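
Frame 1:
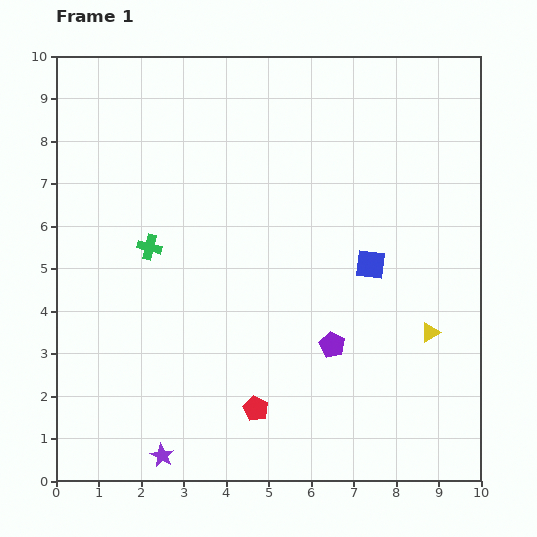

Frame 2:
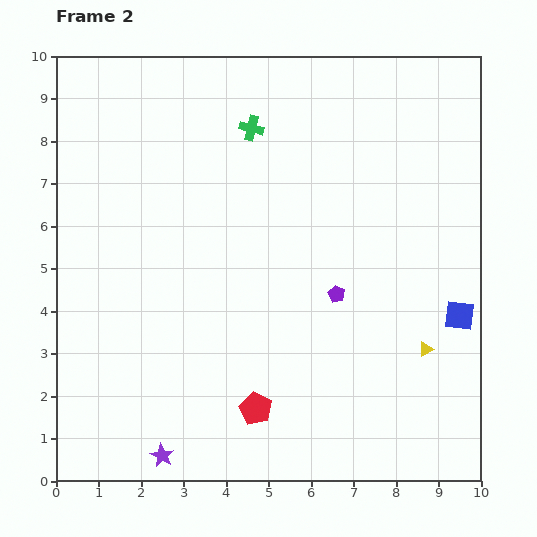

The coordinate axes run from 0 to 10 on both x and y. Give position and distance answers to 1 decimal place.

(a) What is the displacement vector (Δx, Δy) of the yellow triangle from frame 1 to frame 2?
(-0.1, -0.4)

The yellow triangle was at (8.8, 3.5) in frame 1 and (8.7, 3.1) in frame 2.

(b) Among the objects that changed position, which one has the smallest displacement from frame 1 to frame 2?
the yellow triangle

(moved 0.4)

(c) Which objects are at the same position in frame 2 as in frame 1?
the purple star, the red pentagon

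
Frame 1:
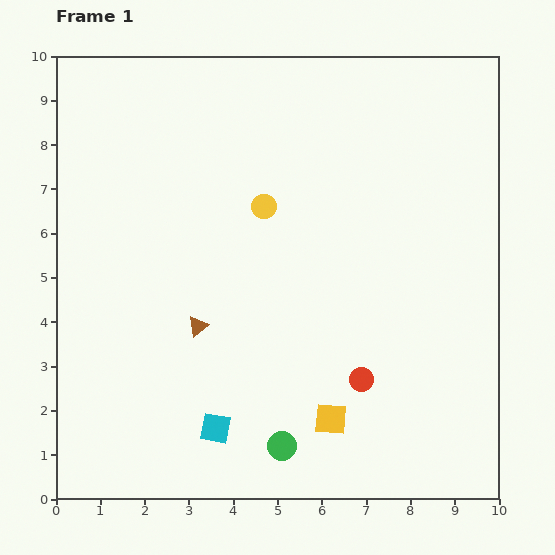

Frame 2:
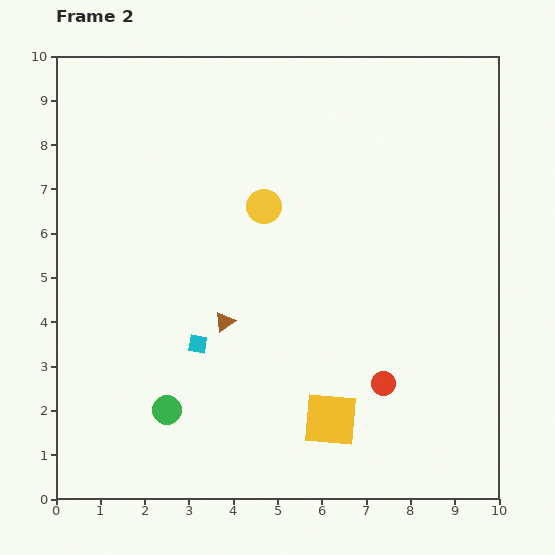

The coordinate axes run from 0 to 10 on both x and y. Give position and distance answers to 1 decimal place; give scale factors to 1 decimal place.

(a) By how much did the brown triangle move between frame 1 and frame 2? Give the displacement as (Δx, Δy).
(0.6, 0.1)

The brown triangle was at (3.2, 3.9) in frame 1 and (3.8, 4.0) in frame 2.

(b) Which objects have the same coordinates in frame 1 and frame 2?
the yellow square, the yellow circle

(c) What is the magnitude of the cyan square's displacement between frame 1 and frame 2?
1.9

The cyan square moved from (3.6, 1.6) to (3.2, 3.5), a distance of √(0.4² + 1.9²) ≈ 1.9.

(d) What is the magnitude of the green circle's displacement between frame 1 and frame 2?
2.7

The green circle moved from (5.1, 1.2) to (2.5, 2.0), a distance of √(2.6² + 0.8²) ≈ 2.7.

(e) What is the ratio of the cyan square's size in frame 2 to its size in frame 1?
0.6×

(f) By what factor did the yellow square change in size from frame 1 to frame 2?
1.7×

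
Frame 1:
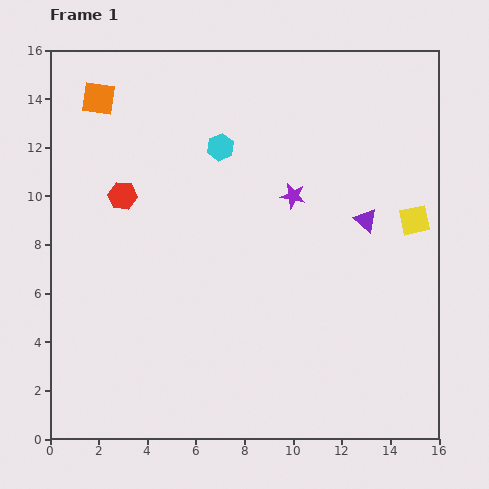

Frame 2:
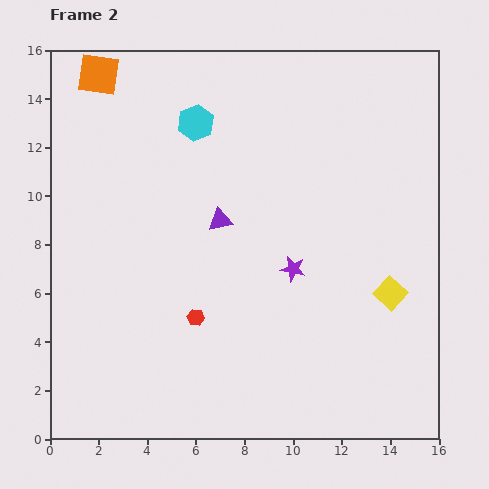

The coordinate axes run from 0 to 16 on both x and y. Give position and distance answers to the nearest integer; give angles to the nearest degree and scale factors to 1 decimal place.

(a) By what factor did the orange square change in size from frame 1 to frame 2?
1.3×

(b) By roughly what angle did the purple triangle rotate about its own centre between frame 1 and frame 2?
51° counter-clockwise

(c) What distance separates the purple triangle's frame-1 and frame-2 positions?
6

The purple triangle moved from (13, 9) to (7, 9), a distance of √(6² + 0²) ≈ 6.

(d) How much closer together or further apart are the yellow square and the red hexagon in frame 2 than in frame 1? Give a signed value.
-4

Distance in frame 1: 12. Distance in frame 2: 8.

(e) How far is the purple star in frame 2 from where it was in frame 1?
3

The purple star moved from (10, 10) to (10, 7), a distance of √(0² + 3²) ≈ 3.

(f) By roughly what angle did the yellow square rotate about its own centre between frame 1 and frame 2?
35° counter-clockwise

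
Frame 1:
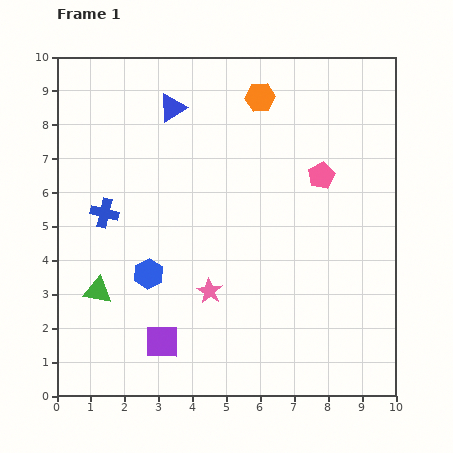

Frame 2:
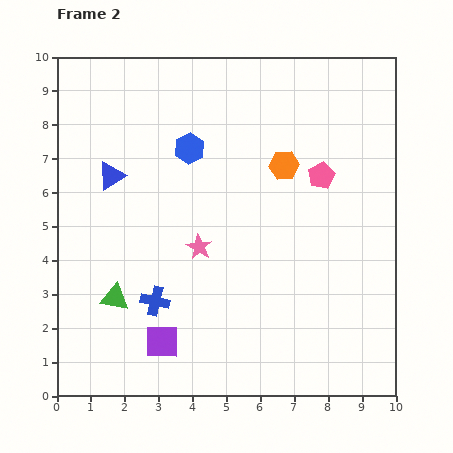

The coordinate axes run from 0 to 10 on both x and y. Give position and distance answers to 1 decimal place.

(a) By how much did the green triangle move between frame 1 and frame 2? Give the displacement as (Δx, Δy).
(0.5, -0.2)

The green triangle was at (1.2, 3.1) in frame 1 and (1.7, 2.9) in frame 2.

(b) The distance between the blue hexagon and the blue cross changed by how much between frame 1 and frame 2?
+2.4

Distance in frame 1: 2.2. Distance in frame 2: 4.6.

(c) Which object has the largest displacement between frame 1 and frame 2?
the blue hexagon

(moved 3.9; next 3.0)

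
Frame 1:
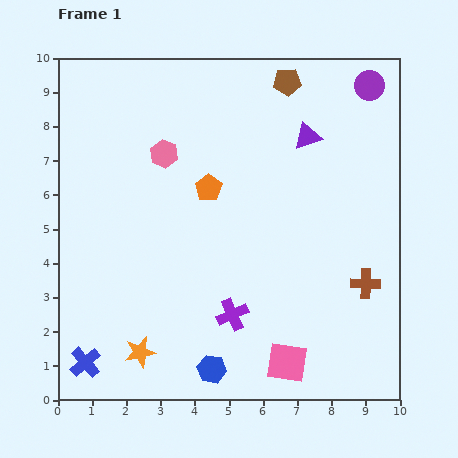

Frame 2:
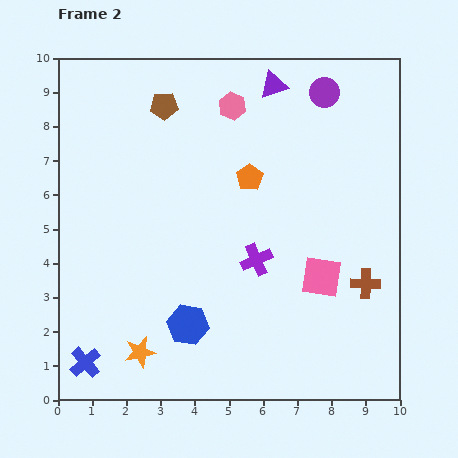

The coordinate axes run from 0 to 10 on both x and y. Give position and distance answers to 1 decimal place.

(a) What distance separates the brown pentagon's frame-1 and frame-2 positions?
3.7

The brown pentagon moved from (6.7, 9.3) to (3.1, 8.6), a distance of √(3.6² + 0.7²) ≈ 3.7.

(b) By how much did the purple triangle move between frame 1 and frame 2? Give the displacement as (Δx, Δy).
(-1.0, 1.5)

The purple triangle was at (7.3, 7.7) in frame 1 and (6.3, 9.2) in frame 2.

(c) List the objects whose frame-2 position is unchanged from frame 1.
the brown cross, the orange star, the blue cross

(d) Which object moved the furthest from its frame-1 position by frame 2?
the brown pentagon

(moved 3.7; next 2.7)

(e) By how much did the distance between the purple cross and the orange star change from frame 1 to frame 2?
+1.4

Distance in frame 1: 2.9. Distance in frame 2: 4.3.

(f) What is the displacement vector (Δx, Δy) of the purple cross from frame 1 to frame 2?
(0.7, 1.6)

The purple cross was at (5.1, 2.5) in frame 1 and (5.8, 4.1) in frame 2.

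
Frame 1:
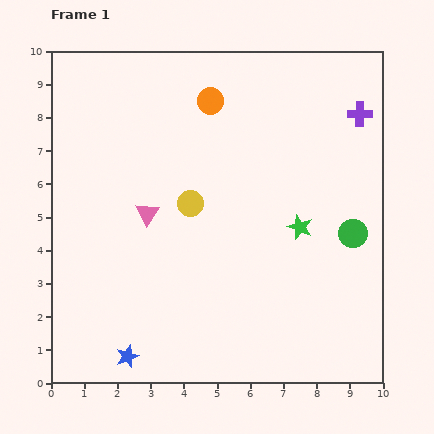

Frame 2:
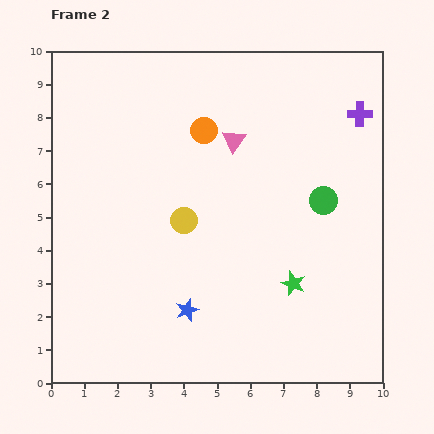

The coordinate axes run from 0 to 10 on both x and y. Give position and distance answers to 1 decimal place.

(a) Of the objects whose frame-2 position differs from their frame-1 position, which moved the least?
the yellow circle

(moved 0.5)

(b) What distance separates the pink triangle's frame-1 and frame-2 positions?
3.4

The pink triangle moved from (2.9, 5.1) to (5.5, 7.3), a distance of √(2.6² + 2.2²) ≈ 3.4.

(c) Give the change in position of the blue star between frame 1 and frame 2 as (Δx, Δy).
(1.8, 1.4)

The blue star was at (2.3, 0.8) in frame 1 and (4.1, 2.2) in frame 2.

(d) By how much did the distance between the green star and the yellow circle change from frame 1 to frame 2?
+0.4

Distance in frame 1: 3.4. Distance in frame 2: 3.8.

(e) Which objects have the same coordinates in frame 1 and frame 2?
the purple cross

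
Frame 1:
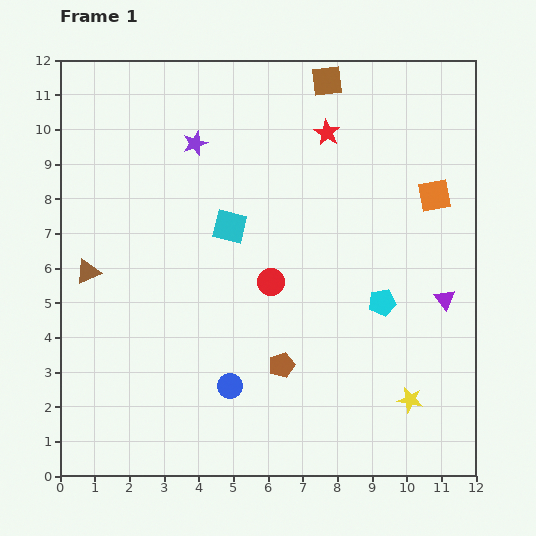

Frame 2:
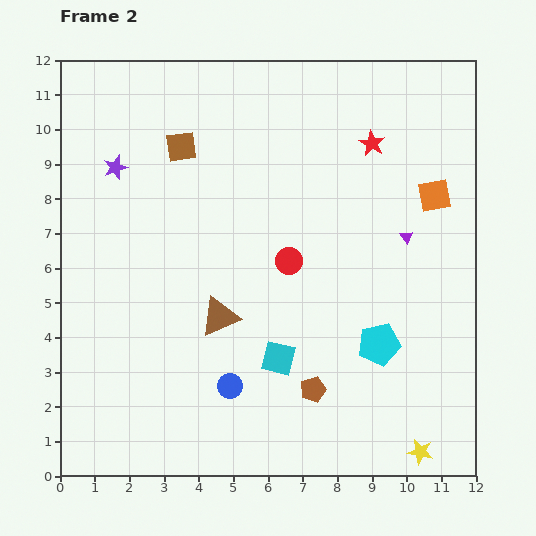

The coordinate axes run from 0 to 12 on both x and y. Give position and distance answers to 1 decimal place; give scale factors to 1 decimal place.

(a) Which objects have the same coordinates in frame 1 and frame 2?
the blue circle, the orange square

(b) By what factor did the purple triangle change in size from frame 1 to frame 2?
0.6×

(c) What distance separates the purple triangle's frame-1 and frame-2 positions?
2.1

The purple triangle moved from (11.1, 5.1) to (10.0, 6.9), a distance of √(1.1² + 1.8²) ≈ 2.1.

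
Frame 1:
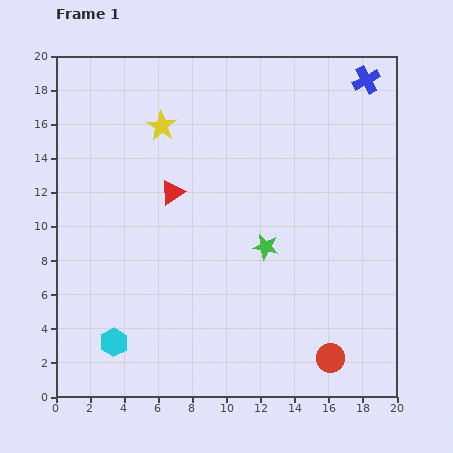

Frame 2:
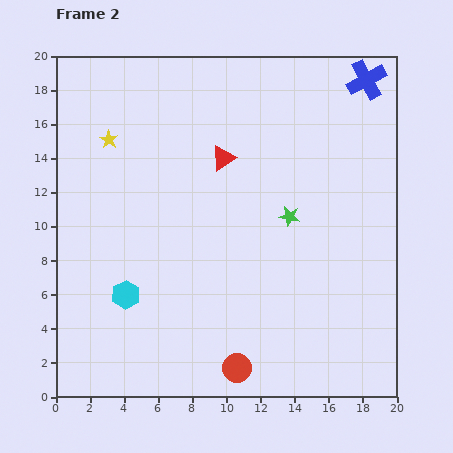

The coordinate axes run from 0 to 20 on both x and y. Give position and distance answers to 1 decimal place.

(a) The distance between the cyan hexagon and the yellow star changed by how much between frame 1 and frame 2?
-3.8

Distance in frame 1: 13.0. Distance in frame 2: 9.2.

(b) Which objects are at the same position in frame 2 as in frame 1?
the blue cross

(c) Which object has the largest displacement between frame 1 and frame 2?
the red circle

(moved 5.5; next 3.6)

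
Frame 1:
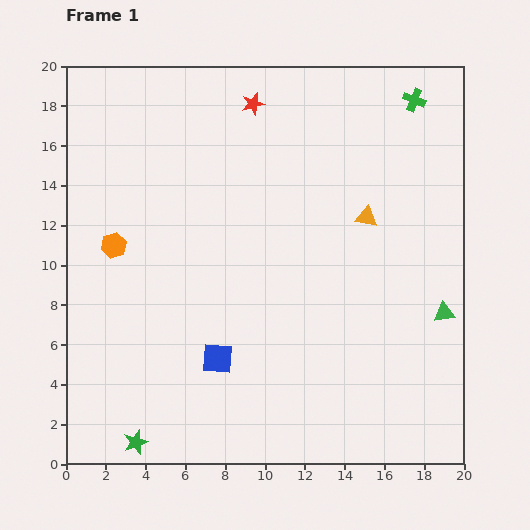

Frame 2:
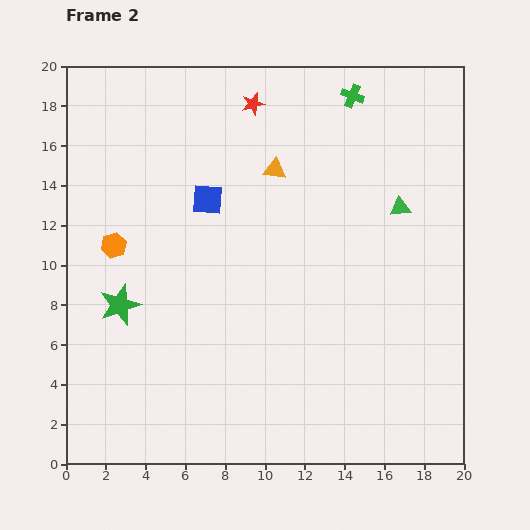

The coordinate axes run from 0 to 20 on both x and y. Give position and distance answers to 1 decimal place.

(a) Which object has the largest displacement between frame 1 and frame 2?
the blue square

(moved 8.0; next 6.9)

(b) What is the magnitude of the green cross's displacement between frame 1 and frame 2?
3.1

The green cross moved from (17.5, 18.3) to (14.4, 18.5), a distance of √(3.1² + 0.2²) ≈ 3.1.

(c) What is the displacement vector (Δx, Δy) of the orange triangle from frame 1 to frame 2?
(-4.6, 2.4)

The orange triangle was at (15.1, 12.4) in frame 1 and (10.5, 14.8) in frame 2.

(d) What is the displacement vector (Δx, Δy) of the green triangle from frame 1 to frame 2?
(-2.2, 5.3)

The green triangle was at (19.0, 7.6) in frame 1 and (16.8, 12.9) in frame 2.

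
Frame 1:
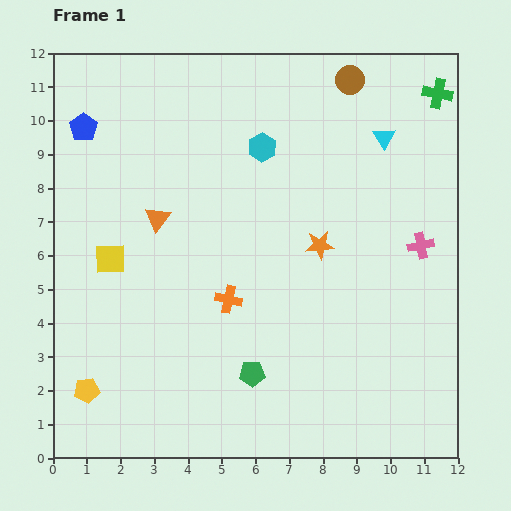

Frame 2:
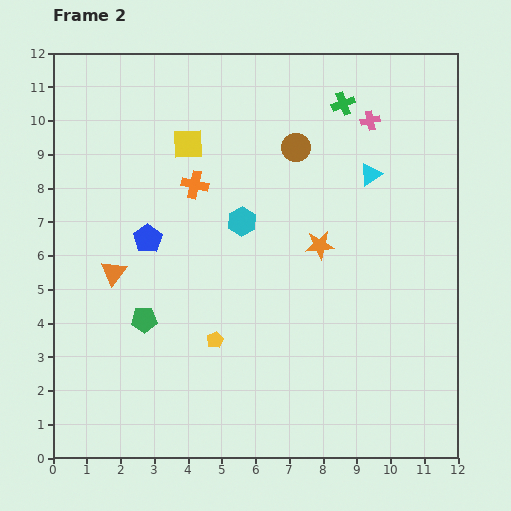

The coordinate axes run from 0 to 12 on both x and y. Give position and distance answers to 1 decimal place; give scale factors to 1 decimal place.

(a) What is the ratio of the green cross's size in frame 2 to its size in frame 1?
0.8×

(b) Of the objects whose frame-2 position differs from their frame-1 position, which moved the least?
the cyan triangle

(moved 1.2)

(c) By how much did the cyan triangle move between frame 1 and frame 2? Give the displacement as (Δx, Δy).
(-0.4, -1.1)

The cyan triangle was at (9.8, 9.5) in frame 1 and (9.4, 8.4) in frame 2.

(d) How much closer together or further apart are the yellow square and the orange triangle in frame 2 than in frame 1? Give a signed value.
+2.6

Distance in frame 1: 1.8. Distance in frame 2: 4.4.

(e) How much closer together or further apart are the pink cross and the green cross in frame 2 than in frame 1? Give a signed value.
-3.6

Distance in frame 1: 4.5. Distance in frame 2: 0.9.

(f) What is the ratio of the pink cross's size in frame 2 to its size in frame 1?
0.7×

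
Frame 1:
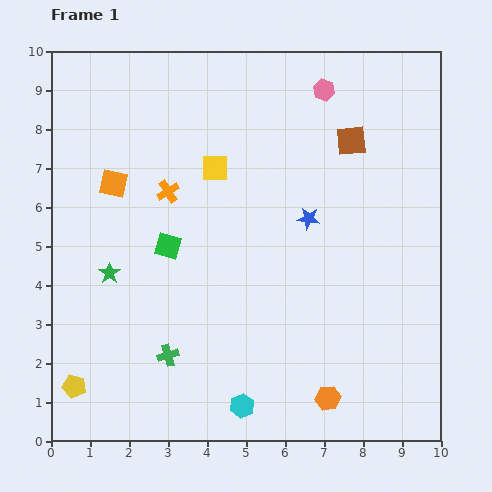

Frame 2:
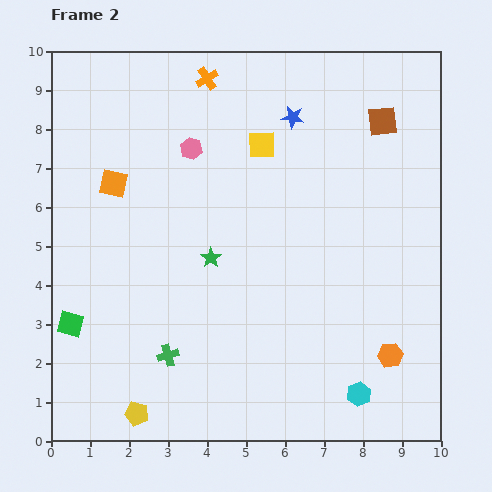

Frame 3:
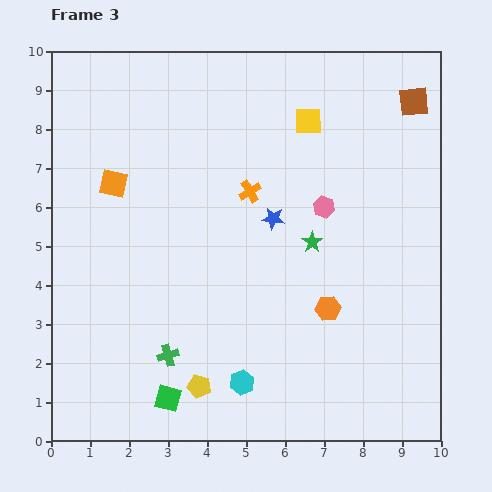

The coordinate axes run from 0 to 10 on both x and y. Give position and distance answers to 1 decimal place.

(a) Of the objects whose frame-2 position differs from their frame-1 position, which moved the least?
the brown square

(moved 0.9)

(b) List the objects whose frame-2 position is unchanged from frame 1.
the orange square, the green cross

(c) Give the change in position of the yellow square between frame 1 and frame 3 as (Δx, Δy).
(2.4, 1.2)

The yellow square was at (4.2, 7.0) in frame 1 and (6.6, 8.2) in frame 3.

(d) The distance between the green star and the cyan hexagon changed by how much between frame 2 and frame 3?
-1.2

Distance in frame 2: 5.2. Distance in frame 3: 4.0.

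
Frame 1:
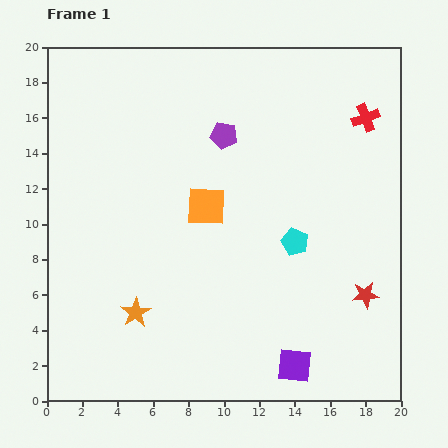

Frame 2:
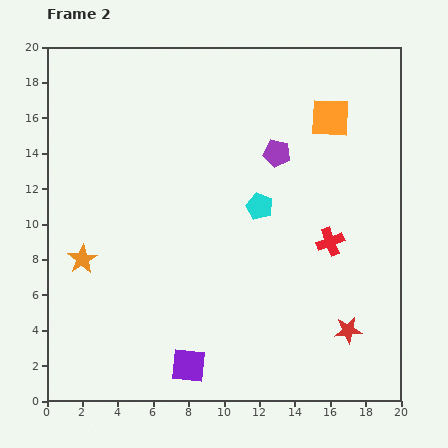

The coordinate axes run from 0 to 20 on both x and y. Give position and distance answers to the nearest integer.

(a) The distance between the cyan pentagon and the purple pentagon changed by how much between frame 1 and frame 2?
-4

Distance in frame 1: 7. Distance in frame 2: 3.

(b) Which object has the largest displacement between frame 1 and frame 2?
the orange square

(moved 9; next 7)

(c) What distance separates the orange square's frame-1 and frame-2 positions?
9

The orange square moved from (9, 11) to (16, 16), a distance of √(7² + 5²) ≈ 9.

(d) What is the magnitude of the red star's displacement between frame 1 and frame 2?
2

The red star moved from (18, 6) to (17, 4), a distance of √(1² + 2²) ≈ 2.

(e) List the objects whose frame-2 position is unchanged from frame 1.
none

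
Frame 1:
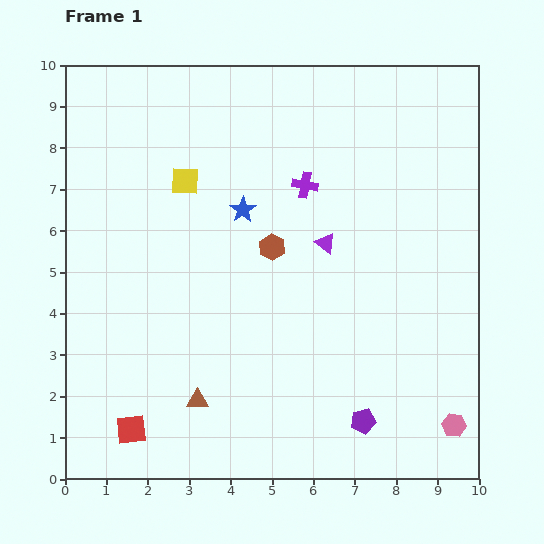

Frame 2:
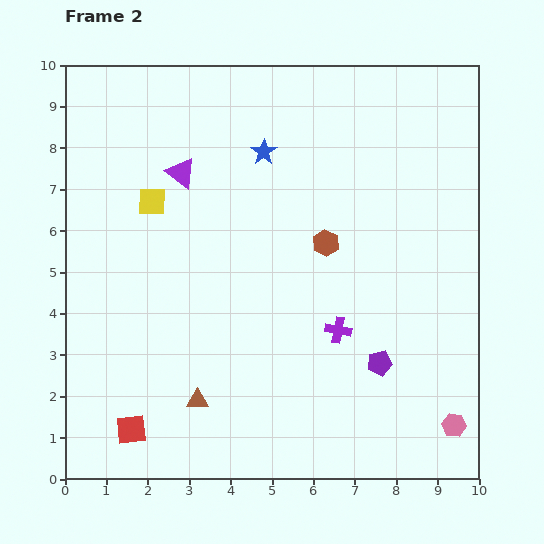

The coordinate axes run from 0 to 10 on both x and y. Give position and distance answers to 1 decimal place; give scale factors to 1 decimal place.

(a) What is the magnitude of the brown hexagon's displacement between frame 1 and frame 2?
1.3

The brown hexagon moved from (5.0, 5.6) to (6.3, 5.7), a distance of √(1.3² + 0.1²) ≈ 1.3.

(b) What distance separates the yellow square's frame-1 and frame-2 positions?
0.9

The yellow square moved from (2.9, 7.2) to (2.1, 6.7), a distance of √(0.8² + 0.5²) ≈ 0.9.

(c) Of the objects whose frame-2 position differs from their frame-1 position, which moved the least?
the yellow square

(moved 0.9)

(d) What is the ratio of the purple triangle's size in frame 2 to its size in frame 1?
1.5×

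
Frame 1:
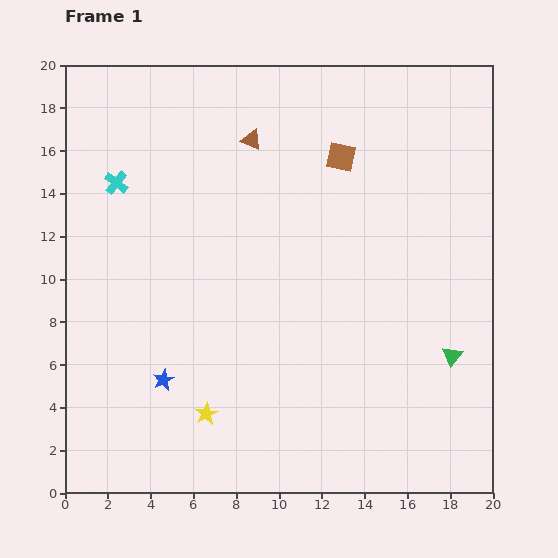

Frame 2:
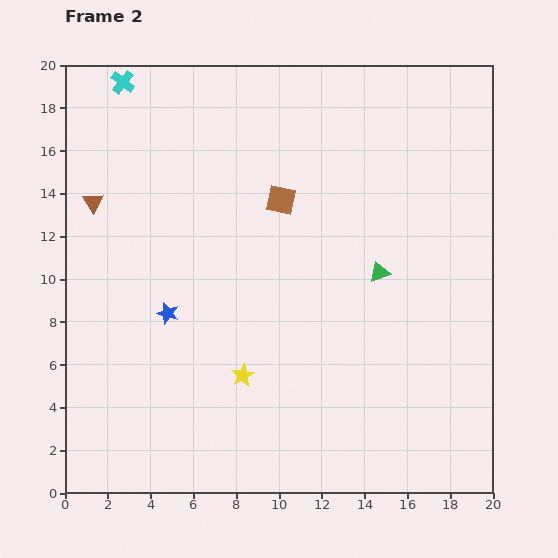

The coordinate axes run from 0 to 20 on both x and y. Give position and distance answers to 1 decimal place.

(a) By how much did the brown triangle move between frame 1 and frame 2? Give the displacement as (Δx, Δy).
(-7.4, -2.9)

The brown triangle was at (8.7, 16.5) in frame 1 and (1.3, 13.6) in frame 2.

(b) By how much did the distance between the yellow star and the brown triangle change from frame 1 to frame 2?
-2.3

Distance in frame 1: 13.0. Distance in frame 2: 10.7.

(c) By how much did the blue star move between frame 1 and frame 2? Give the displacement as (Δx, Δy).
(0.2, 3.1)

The blue star was at (4.6, 5.3) in frame 1 and (4.8, 8.4) in frame 2.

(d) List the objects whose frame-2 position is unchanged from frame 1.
none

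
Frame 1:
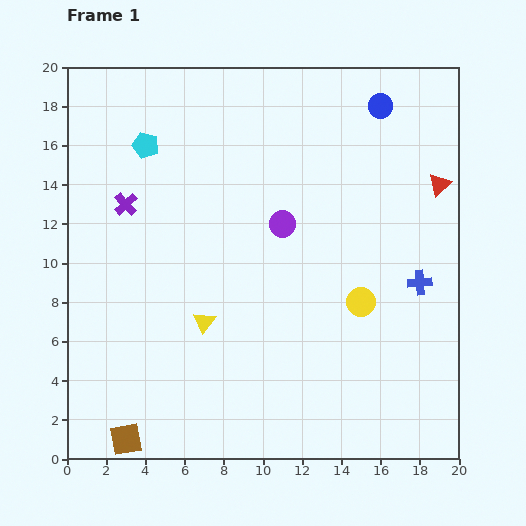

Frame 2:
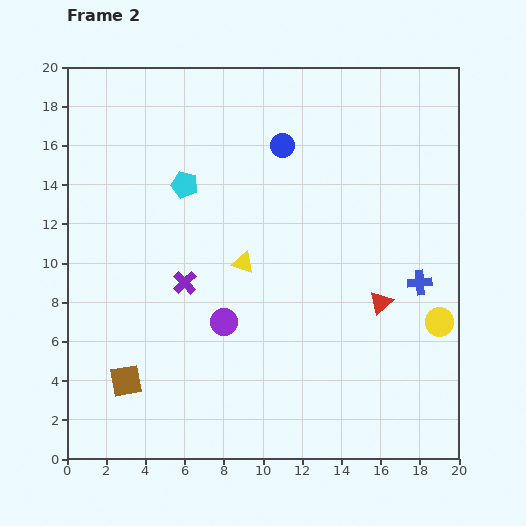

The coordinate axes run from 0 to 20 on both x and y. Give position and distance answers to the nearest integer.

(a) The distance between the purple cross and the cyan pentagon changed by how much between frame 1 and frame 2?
+2

Distance in frame 1: 3. Distance in frame 2: 5.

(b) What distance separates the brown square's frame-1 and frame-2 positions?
3

The brown square moved from (3, 1) to (3, 4), a distance of √(0² + 3²) ≈ 3.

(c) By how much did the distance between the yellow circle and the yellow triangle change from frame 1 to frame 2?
+2

Distance in frame 1: 8. Distance in frame 2: 10.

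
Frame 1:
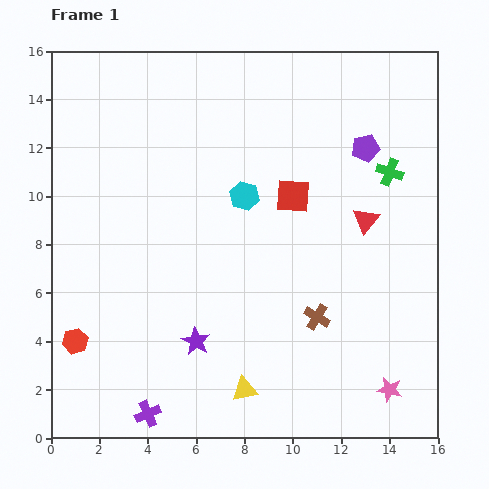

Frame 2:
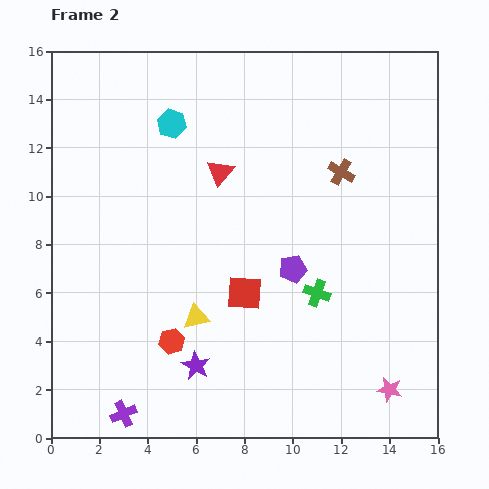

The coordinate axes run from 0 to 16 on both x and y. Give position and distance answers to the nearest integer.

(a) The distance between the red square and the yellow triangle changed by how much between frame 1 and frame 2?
-6

Distance in frame 1: 8. Distance in frame 2: 2.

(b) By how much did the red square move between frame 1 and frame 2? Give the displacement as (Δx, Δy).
(-2, -4)

The red square was at (10, 10) in frame 1 and (8, 6) in frame 2.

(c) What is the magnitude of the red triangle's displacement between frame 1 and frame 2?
6

The red triangle moved from (13, 9) to (7, 11), a distance of √(6² + 2²) ≈ 6.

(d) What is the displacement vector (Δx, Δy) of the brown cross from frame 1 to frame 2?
(1, 6)

The brown cross was at (11, 5) in frame 1 and (12, 11) in frame 2.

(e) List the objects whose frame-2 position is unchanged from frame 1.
the pink star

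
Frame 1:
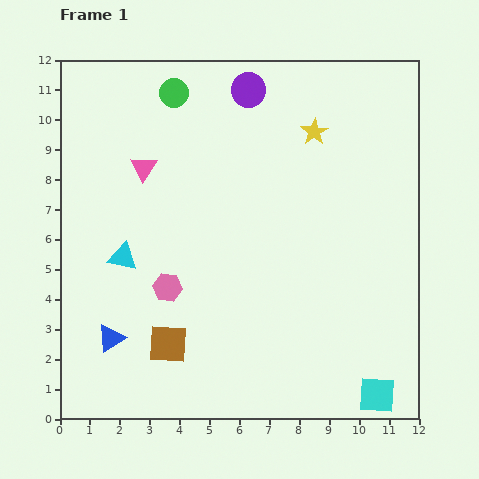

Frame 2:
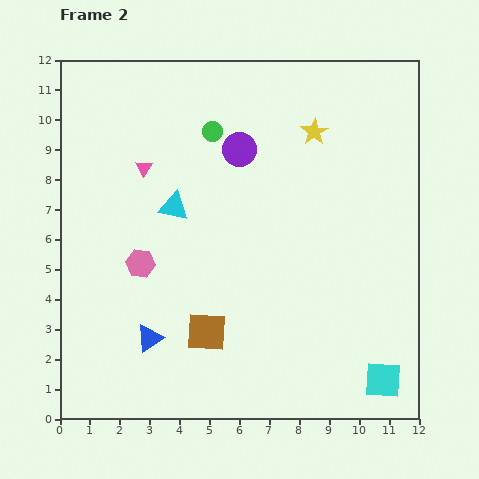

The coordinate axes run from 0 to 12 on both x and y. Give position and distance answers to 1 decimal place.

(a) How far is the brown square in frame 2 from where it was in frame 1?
1.4

The brown square moved from (3.6, 2.5) to (4.9, 2.9), a distance of √(1.3² + 0.4²) ≈ 1.4.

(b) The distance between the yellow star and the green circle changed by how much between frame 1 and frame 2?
-1.5

Distance in frame 1: 4.9. Distance in frame 2: 3.4.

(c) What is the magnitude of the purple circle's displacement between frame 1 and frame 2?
2.0

The purple circle moved from (6.3, 11.0) to (6.0, 9.0), a distance of √(0.3² + 2.0²) ≈ 2.0.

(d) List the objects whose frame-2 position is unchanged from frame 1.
the pink triangle, the yellow star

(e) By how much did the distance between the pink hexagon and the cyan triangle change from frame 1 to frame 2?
+0.4

Distance in frame 1: 1.8. Distance in frame 2: 2.2.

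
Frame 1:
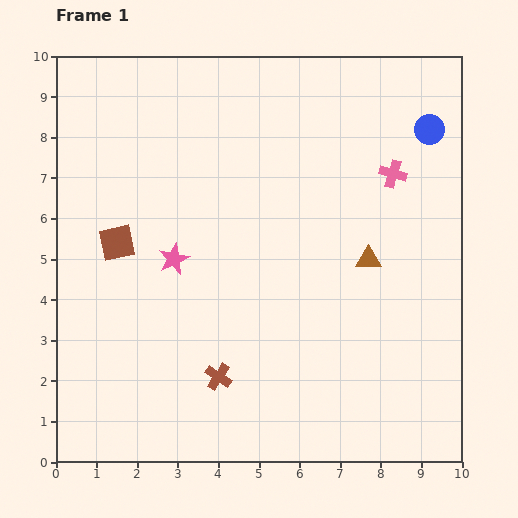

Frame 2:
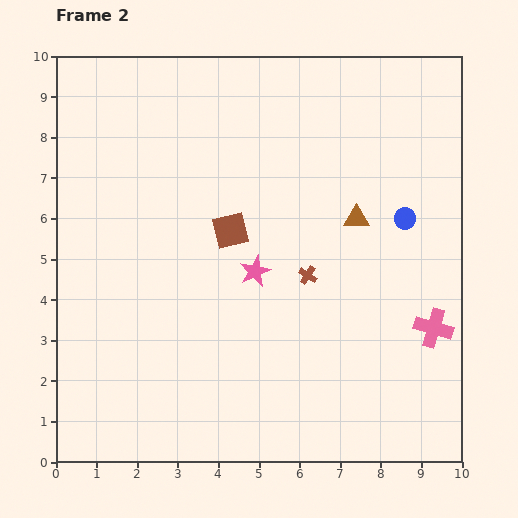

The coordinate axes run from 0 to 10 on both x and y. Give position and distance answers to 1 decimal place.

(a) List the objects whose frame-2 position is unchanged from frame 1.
none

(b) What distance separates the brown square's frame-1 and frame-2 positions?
2.8

The brown square moved from (1.5, 5.4) to (4.3, 5.7), a distance of √(2.8² + 0.3²) ≈ 2.8.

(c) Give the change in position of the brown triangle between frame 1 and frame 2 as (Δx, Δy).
(-0.3, 1.0)

The brown triangle was at (7.7, 5.0) in frame 1 and (7.4, 6.0) in frame 2.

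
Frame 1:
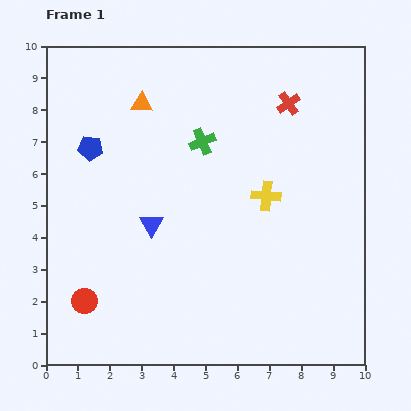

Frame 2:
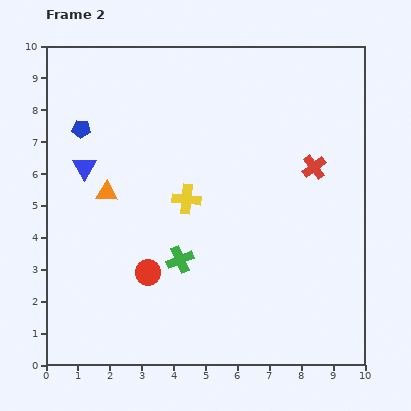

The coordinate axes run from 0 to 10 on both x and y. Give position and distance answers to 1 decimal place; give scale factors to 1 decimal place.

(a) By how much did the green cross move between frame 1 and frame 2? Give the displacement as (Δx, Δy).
(-0.7, -3.7)

The green cross was at (4.9, 7.0) in frame 1 and (4.2, 3.3) in frame 2.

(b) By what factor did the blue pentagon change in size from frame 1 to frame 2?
0.7×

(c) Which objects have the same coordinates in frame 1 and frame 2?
none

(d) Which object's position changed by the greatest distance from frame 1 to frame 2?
the green cross

(moved 3.8; next 3.0)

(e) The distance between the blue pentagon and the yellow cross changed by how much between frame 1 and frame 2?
-1.7

Distance in frame 1: 5.7. Distance in frame 2: 4.0.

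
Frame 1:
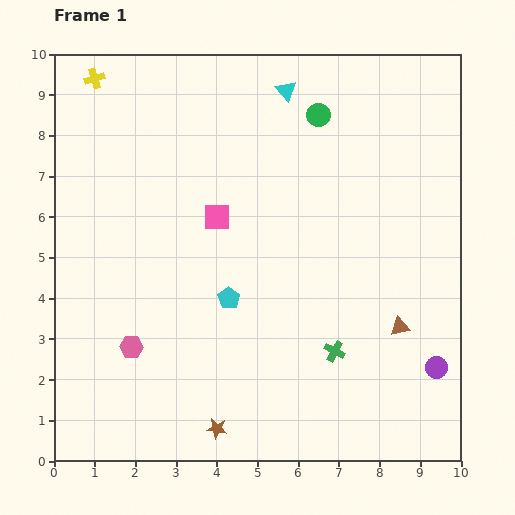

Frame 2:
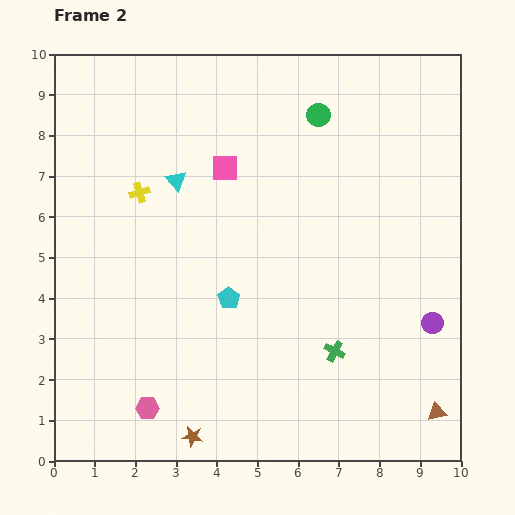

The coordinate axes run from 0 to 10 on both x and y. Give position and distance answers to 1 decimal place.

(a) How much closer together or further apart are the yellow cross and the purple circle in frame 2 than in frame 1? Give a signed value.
-3.1

Distance in frame 1: 11.0. Distance in frame 2: 7.9.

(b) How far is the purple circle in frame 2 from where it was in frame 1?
1.1

The purple circle moved from (9.4, 2.3) to (9.3, 3.4), a distance of √(0.1² + 1.1²) ≈ 1.1.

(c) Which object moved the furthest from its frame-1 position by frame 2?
the cyan triangle

(moved 3.5; next 3.0)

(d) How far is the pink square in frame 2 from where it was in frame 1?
1.2

The pink square moved from (4.0, 6.0) to (4.2, 7.2), a distance of √(0.2² + 1.2²) ≈ 1.2.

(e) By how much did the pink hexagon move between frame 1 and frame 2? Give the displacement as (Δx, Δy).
(0.4, -1.5)

The pink hexagon was at (1.9, 2.8) in frame 1 and (2.3, 1.3) in frame 2.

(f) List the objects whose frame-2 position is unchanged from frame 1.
the cyan pentagon, the green circle, the green cross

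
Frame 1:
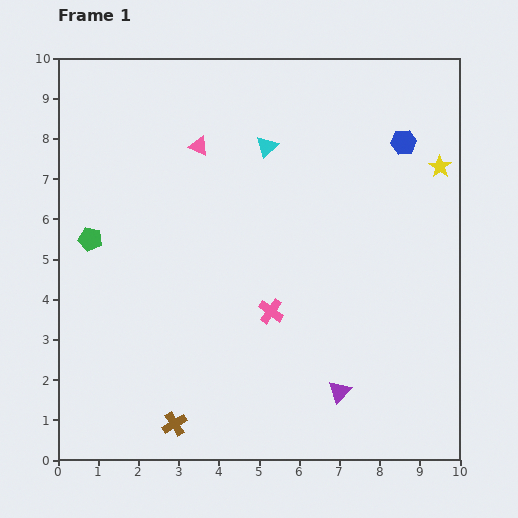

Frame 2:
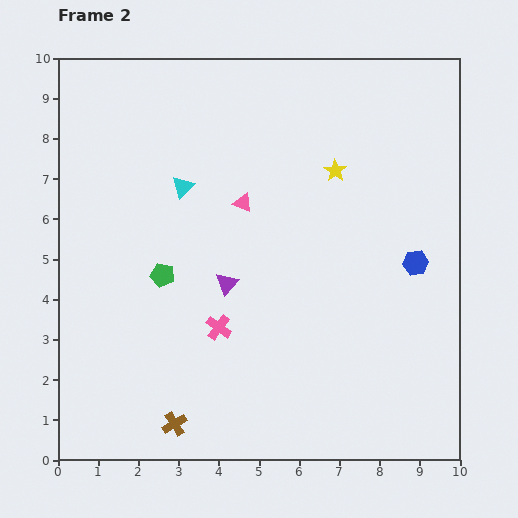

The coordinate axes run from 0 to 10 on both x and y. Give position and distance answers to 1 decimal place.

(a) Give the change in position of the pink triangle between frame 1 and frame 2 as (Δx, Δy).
(1.1, -1.4)

The pink triangle was at (3.5, 7.8) in frame 1 and (4.6, 6.4) in frame 2.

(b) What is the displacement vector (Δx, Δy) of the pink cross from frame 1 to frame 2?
(-1.3, -0.4)

The pink cross was at (5.3, 3.7) in frame 1 and (4.0, 3.3) in frame 2.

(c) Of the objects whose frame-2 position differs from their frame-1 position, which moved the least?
the pink cross

(moved 1.4)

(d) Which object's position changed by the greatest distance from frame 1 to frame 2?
the purple triangle

(moved 3.9; next 3.0)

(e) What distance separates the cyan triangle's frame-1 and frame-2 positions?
2.3

The cyan triangle moved from (5.2, 7.8) to (3.1, 6.8), a distance of √(2.1² + 1.0²) ≈ 2.3.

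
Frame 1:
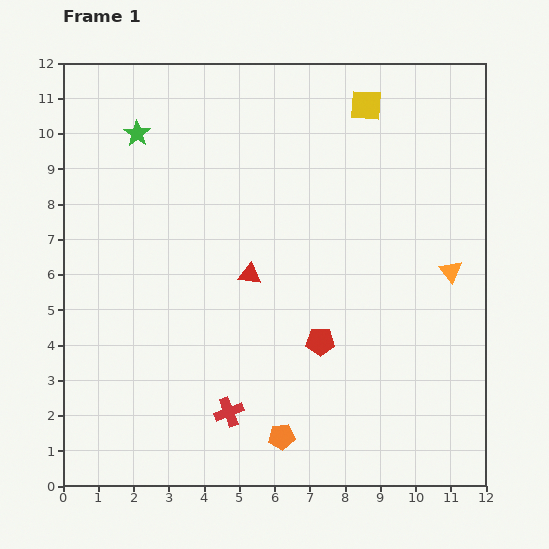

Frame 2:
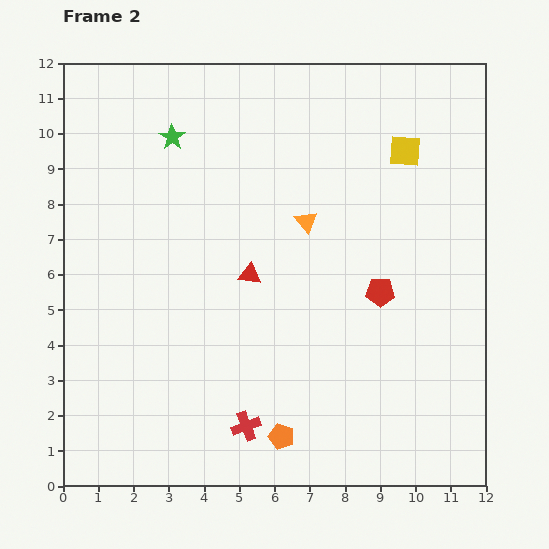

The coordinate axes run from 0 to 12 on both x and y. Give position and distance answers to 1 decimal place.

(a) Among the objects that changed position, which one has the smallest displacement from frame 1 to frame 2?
the red cross

(moved 0.6)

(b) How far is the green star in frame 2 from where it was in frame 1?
1.0

The green star moved from (2.1, 10.0) to (3.1, 9.9), a distance of √(1.0² + 0.1²) ≈ 1.0.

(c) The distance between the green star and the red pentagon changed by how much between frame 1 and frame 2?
-0.5

Distance in frame 1: 7.9. Distance in frame 2: 7.4.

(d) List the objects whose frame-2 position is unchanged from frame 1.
the orange pentagon, the red triangle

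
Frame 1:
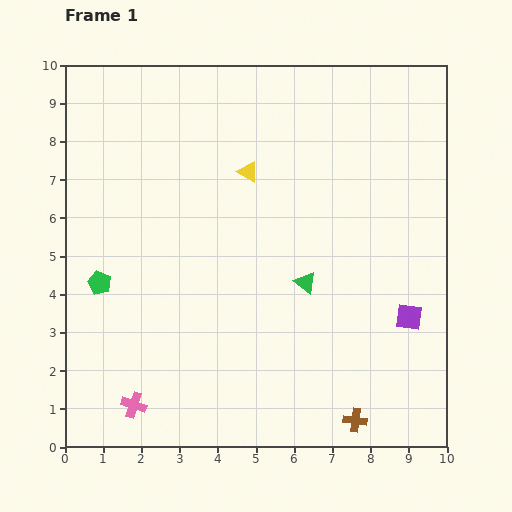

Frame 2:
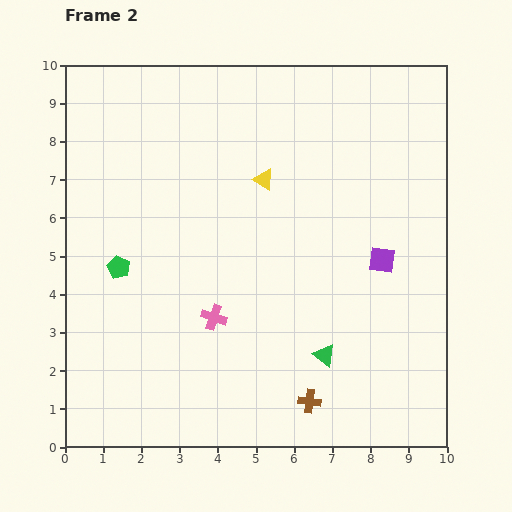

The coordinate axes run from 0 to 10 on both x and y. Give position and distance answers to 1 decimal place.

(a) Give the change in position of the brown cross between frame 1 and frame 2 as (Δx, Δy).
(-1.2, 0.5)

The brown cross was at (7.6, 0.7) in frame 1 and (6.4, 1.2) in frame 2.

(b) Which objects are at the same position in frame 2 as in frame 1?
none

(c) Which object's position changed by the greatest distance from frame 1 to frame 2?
the pink cross

(moved 3.1; next 2.0)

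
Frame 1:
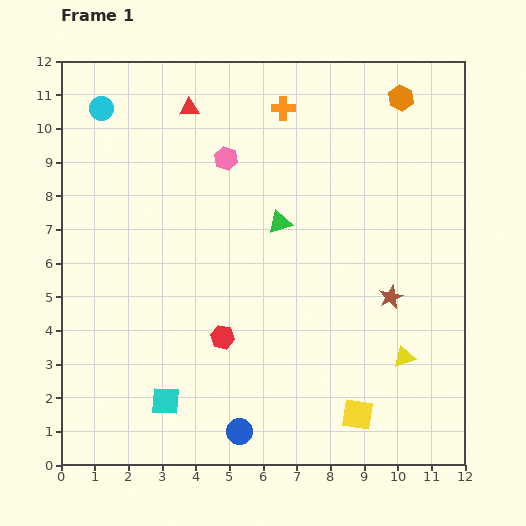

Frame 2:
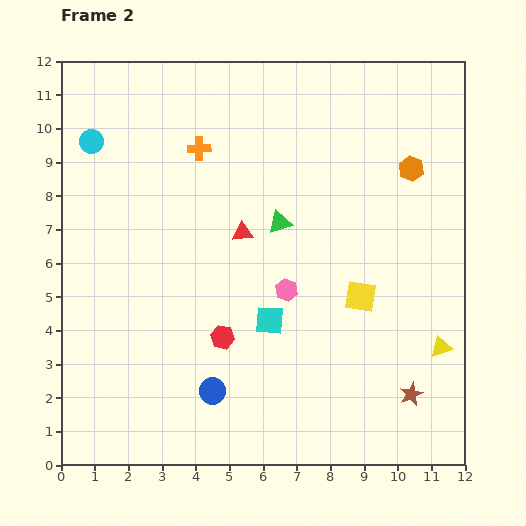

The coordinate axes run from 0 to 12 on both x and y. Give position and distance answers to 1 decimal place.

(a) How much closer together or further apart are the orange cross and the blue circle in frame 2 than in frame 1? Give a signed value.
-2.5

Distance in frame 1: 9.7. Distance in frame 2: 7.2.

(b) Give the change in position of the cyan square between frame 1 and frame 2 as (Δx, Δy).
(3.1, 2.4)

The cyan square was at (3.1, 1.9) in frame 1 and (6.2, 4.3) in frame 2.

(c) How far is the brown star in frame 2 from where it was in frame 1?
3.0

The brown star moved from (9.8, 5.0) to (10.4, 2.1), a distance of √(0.6² + 2.9²) ≈ 3.0.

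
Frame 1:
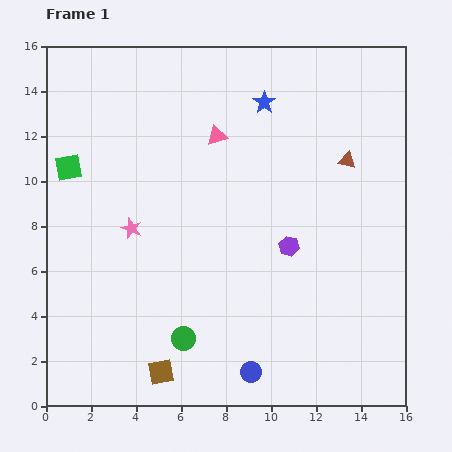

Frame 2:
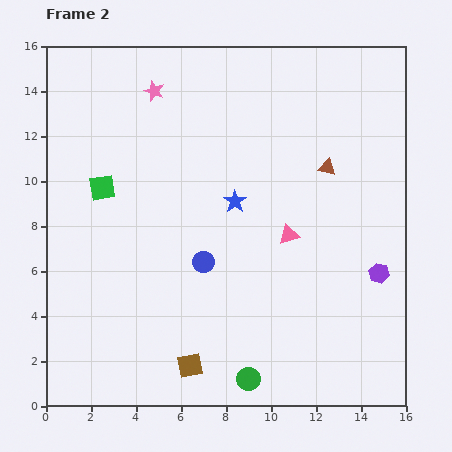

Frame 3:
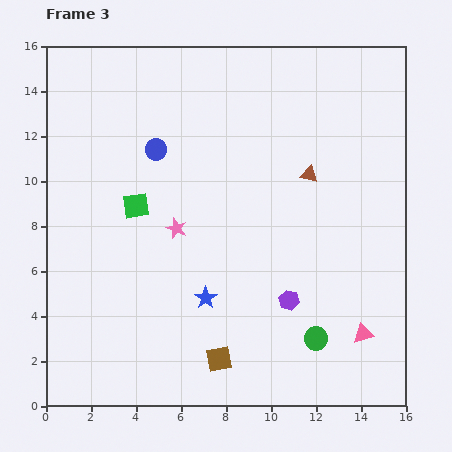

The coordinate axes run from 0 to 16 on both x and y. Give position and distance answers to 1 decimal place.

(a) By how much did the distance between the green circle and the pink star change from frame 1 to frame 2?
+8.1

Distance in frame 1: 5.4. Distance in frame 2: 13.5.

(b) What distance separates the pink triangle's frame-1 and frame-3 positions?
10.9

The pink triangle moved from (7.6, 12.0) to (14.1, 3.2), a distance of √(6.5² + 8.8²) ≈ 10.9.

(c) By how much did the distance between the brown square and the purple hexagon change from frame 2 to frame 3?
-5.3

Distance in frame 2: 9.3. Distance in frame 3: 4.0.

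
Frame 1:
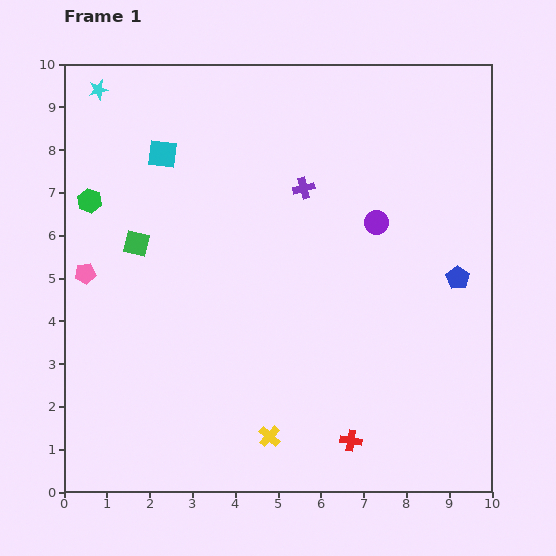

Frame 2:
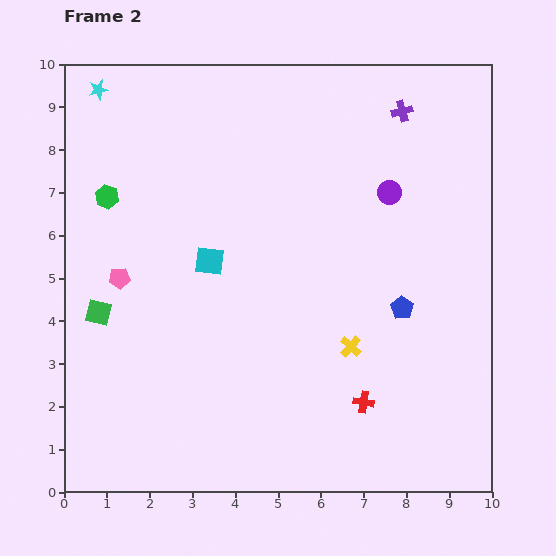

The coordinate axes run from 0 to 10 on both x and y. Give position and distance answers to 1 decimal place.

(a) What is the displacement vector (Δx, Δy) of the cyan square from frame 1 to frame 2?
(1.1, -2.5)

The cyan square was at (2.3, 7.9) in frame 1 and (3.4, 5.4) in frame 2.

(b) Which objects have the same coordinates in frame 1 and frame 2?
the cyan star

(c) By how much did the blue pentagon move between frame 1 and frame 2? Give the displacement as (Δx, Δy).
(-1.3, -0.7)

The blue pentagon was at (9.2, 5.0) in frame 1 and (7.9, 4.3) in frame 2.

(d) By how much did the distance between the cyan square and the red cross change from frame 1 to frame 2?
-3.1

Distance in frame 1: 8.0. Distance in frame 2: 4.9.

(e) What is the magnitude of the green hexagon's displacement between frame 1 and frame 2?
0.4

The green hexagon moved from (0.6, 6.8) to (1.0, 6.9), a distance of √(0.4² + 0.1²) ≈ 0.4.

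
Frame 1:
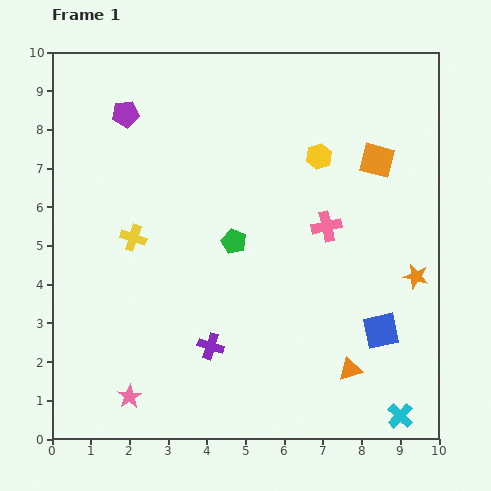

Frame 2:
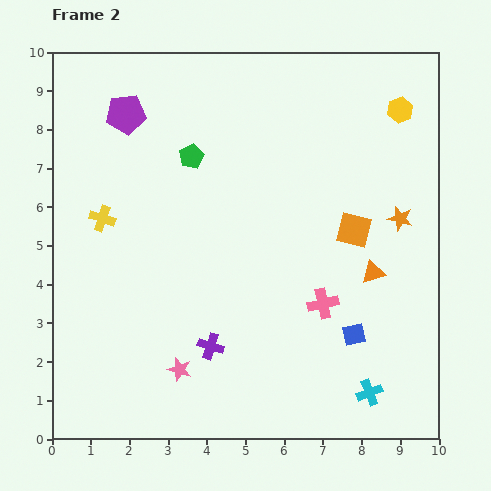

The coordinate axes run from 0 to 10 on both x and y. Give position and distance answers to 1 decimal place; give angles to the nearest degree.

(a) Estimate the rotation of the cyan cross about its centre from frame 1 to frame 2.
25° clockwise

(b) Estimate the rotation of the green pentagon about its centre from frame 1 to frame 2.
21° clockwise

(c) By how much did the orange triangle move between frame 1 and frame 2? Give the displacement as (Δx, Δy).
(0.6, 2.5)

The orange triangle was at (7.7, 1.8) in frame 1 and (8.3, 4.3) in frame 2.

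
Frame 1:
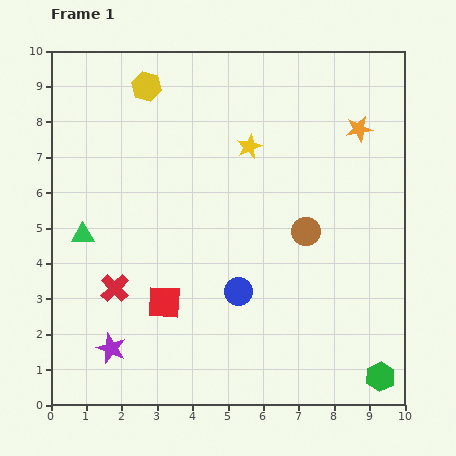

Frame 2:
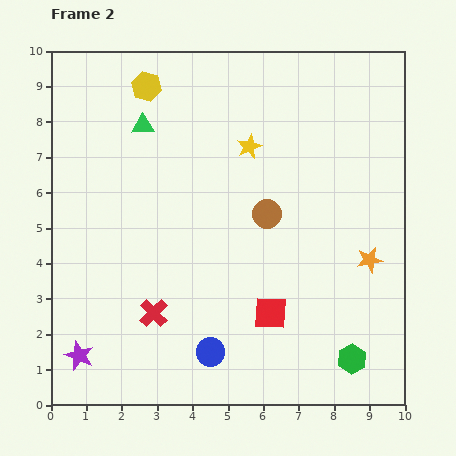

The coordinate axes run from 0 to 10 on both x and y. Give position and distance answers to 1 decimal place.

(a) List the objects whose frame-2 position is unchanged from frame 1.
the yellow hexagon, the yellow star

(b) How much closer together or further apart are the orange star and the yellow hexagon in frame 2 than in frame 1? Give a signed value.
+1.9

Distance in frame 1: 6.1. Distance in frame 2: 8.0.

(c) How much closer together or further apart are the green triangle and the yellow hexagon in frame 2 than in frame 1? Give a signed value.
-3.5

Distance in frame 1: 4.6. Distance in frame 2: 1.1.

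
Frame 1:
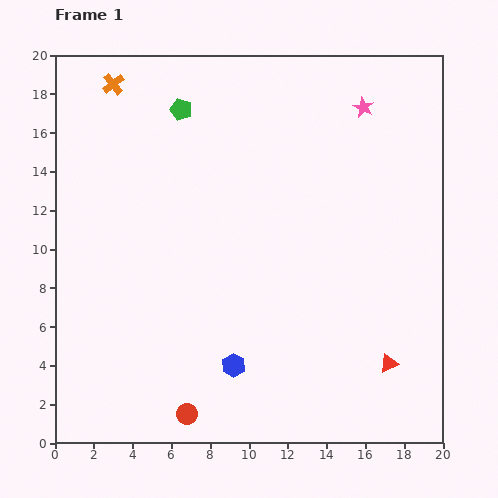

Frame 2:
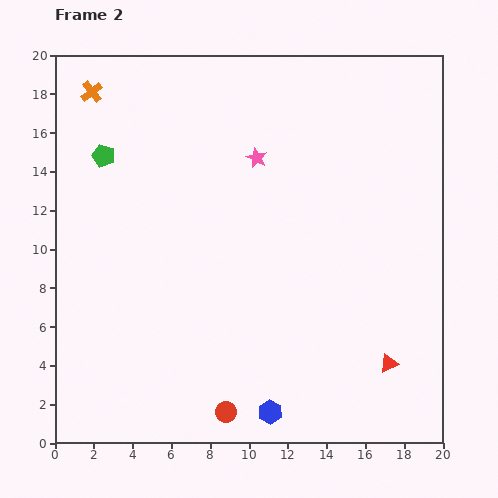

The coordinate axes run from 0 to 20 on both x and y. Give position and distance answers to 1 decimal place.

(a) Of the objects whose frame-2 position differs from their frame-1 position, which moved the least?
the orange cross

(moved 1.2)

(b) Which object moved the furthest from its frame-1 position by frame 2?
the pink star

(moved 6.1; next 4.7)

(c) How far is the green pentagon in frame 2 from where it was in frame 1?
4.7

The green pentagon moved from (6.5, 17.2) to (2.5, 14.8), a distance of √(4.0² + 2.4²) ≈ 4.7.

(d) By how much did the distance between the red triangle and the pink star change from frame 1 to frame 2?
-0.7

Distance in frame 1: 13.3. Distance in frame 2: 12.6.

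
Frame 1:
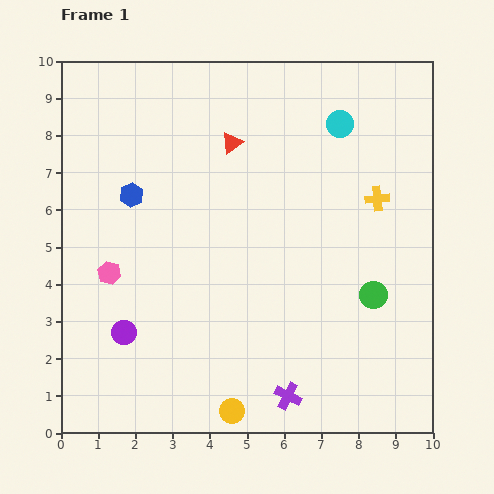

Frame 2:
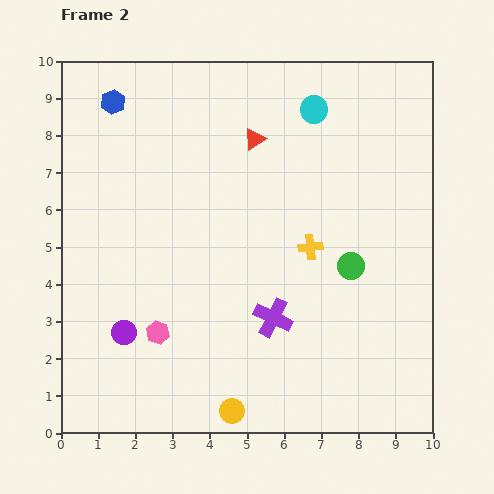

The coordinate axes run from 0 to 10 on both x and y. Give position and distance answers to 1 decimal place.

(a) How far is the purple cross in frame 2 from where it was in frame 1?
2.1

The purple cross moved from (6.1, 1.0) to (5.7, 3.1), a distance of √(0.4² + 2.1²) ≈ 2.1.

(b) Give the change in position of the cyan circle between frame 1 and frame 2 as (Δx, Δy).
(-0.7, 0.4)

The cyan circle was at (7.5, 8.3) in frame 1 and (6.8, 8.7) in frame 2.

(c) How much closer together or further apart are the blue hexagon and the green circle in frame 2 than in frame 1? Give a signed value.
+0.8

Distance in frame 1: 7.0. Distance in frame 2: 7.8.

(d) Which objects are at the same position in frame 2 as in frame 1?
the purple circle, the yellow circle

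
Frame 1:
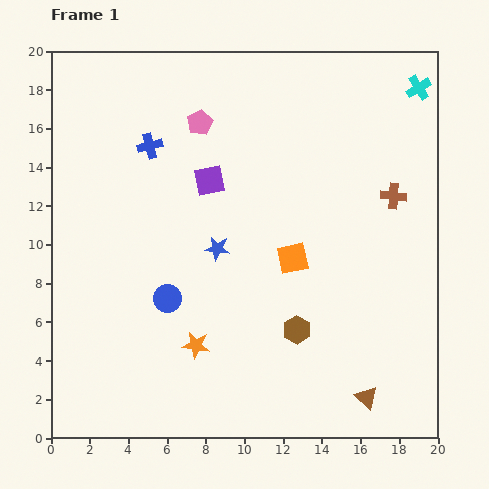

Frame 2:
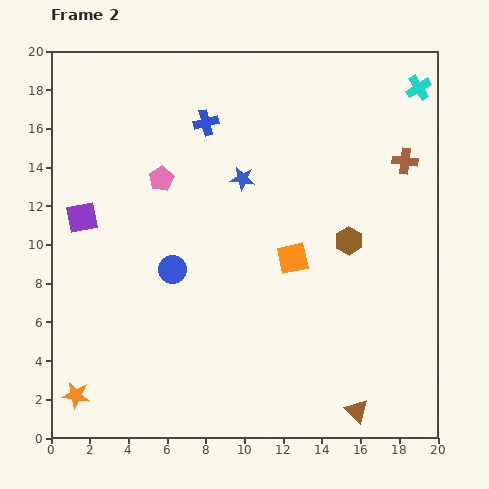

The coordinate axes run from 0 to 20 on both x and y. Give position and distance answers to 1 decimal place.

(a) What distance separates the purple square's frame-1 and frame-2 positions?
6.9

The purple square moved from (8.2, 13.3) to (1.6, 11.4), a distance of √(6.6² + 1.9²) ≈ 6.9.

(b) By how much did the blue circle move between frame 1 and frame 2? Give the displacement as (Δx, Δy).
(0.3, 1.5)

The blue circle was at (6.0, 7.2) in frame 1 and (6.3, 8.7) in frame 2.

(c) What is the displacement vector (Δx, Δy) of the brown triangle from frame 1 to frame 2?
(-0.5, -0.7)

The brown triangle was at (16.3, 2.1) in frame 1 and (15.8, 1.4) in frame 2.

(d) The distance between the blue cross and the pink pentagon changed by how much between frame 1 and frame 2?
+0.8

Distance in frame 1: 2.9. Distance in frame 2: 3.7.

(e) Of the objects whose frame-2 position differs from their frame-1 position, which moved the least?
the brown triangle

(moved 0.9)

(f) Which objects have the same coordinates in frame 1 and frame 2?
the cyan cross, the orange square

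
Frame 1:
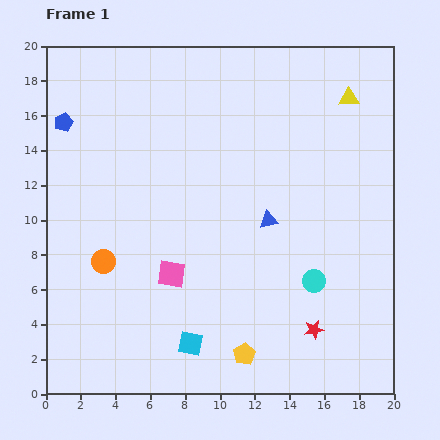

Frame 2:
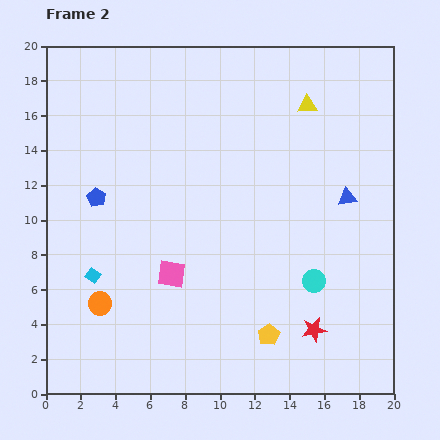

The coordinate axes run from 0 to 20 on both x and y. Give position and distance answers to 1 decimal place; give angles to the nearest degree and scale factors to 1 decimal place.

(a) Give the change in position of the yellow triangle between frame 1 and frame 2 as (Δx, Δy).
(-2.4, -0.4)

The yellow triangle was at (17.4, 17.0) in frame 1 and (15.0, 16.6) in frame 2.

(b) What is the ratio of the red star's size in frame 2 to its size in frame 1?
1.3×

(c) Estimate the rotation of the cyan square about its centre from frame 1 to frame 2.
27° clockwise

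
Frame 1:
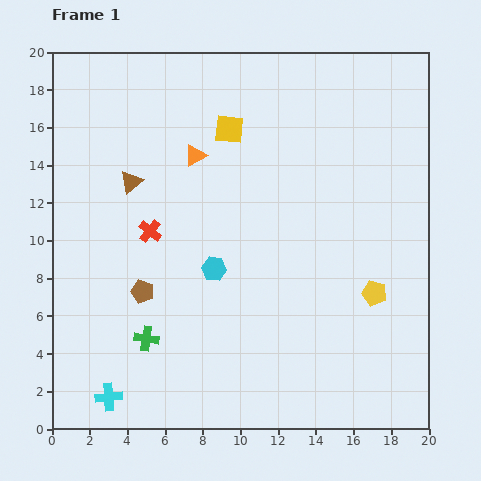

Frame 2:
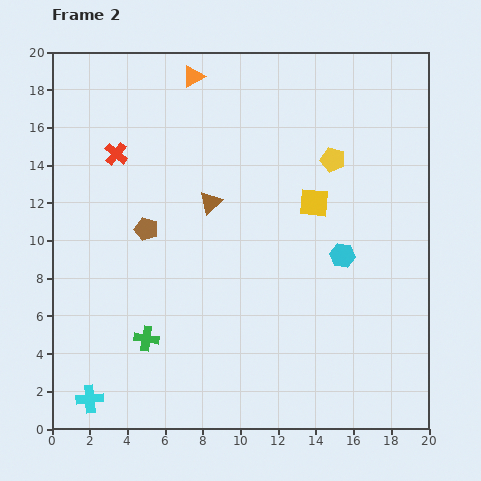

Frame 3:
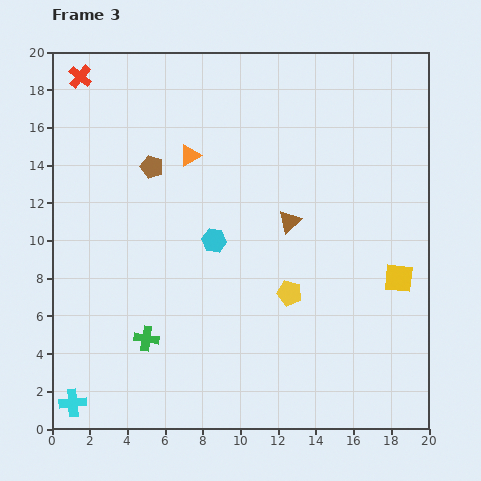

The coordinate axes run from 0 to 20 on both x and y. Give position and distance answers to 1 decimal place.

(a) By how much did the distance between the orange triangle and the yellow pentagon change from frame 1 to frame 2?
-3.4

Distance in frame 1: 12.0. Distance in frame 2: 8.6.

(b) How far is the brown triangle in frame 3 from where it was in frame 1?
8.7

The brown triangle moved from (4.2, 13.1) to (12.6, 11.0), a distance of √(8.4² + 2.1²) ≈ 8.7.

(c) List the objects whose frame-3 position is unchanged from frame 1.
the green cross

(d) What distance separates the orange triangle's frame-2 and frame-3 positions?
4.2

The orange triangle moved from (7.5, 18.7) to (7.3, 14.5), a distance of √(0.2² + 4.2²) ≈ 4.2.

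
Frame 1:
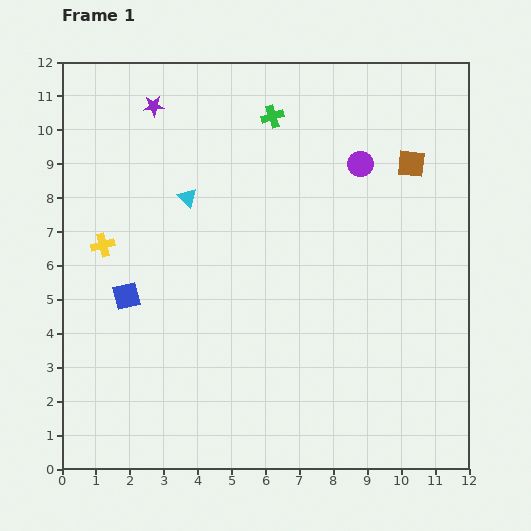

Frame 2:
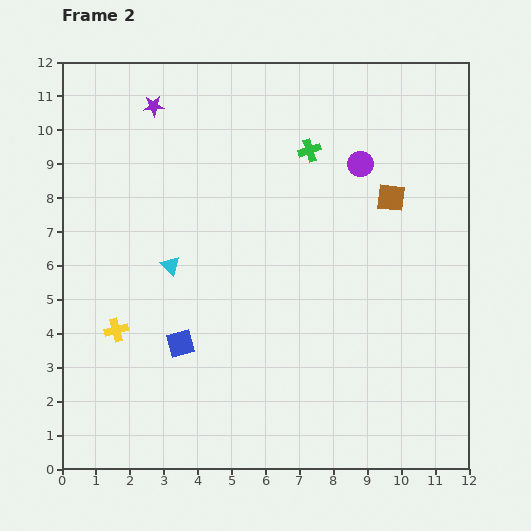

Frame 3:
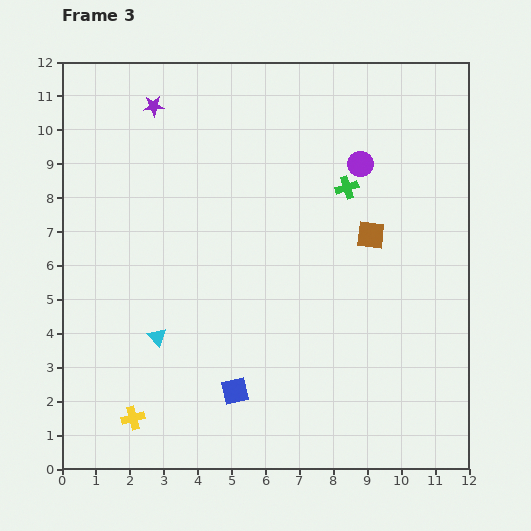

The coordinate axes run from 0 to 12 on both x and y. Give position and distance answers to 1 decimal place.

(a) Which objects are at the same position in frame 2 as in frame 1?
the purple circle, the purple star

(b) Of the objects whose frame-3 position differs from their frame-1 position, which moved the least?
the brown square

(moved 2.4)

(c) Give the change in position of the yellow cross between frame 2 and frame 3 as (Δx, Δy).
(0.5, -2.6)

The yellow cross was at (1.6, 4.1) in frame 2 and (2.1, 1.5) in frame 3.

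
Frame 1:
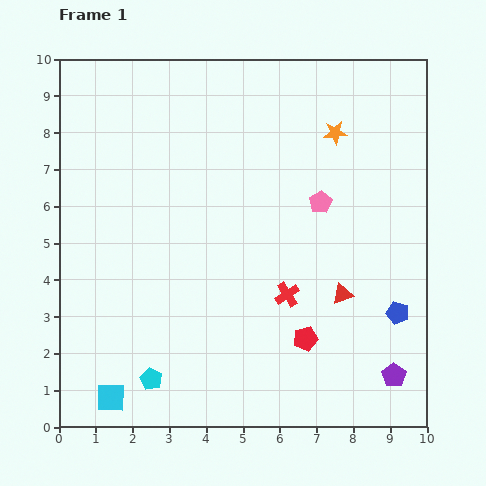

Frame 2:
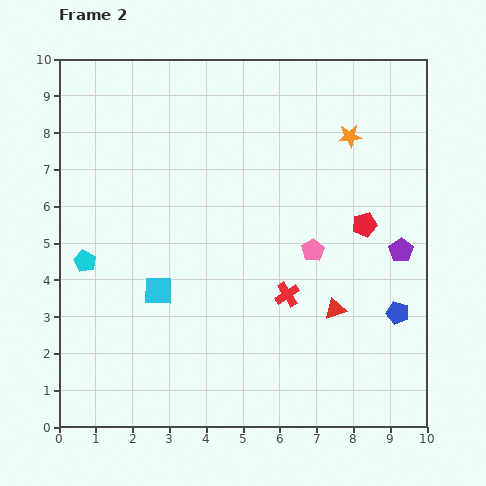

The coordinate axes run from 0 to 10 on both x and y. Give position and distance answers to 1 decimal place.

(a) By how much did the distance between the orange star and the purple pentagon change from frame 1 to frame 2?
-3.4

Distance in frame 1: 6.8. Distance in frame 2: 3.4.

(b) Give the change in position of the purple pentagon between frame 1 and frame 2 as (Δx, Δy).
(0.2, 3.4)

The purple pentagon was at (9.1, 1.4) in frame 1 and (9.3, 4.8) in frame 2.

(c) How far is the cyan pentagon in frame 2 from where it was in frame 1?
3.7

The cyan pentagon moved from (2.5, 1.3) to (0.7, 4.5), a distance of √(1.8² + 3.2²) ≈ 3.7.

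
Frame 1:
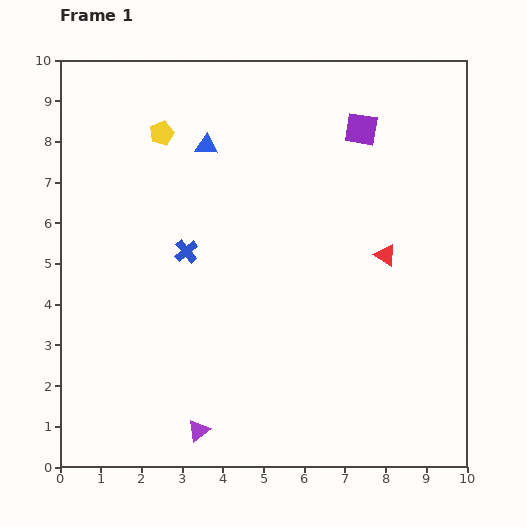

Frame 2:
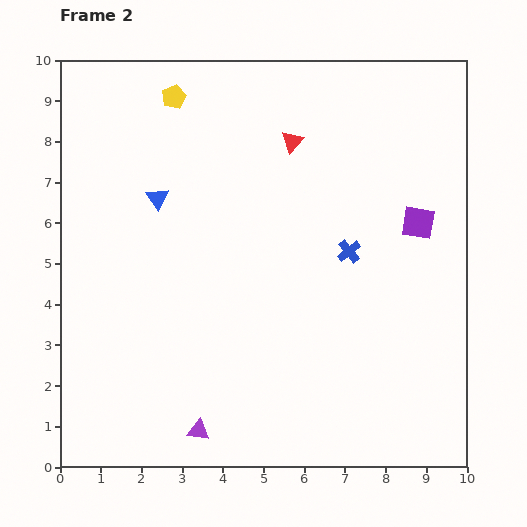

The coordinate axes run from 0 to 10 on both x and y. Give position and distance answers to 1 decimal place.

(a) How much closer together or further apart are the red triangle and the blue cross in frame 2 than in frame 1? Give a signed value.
-1.9

Distance in frame 1: 4.9. Distance in frame 2: 3.0.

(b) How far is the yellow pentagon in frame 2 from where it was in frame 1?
0.9

The yellow pentagon moved from (2.5, 8.2) to (2.8, 9.1), a distance of √(0.3² + 0.9²) ≈ 0.9.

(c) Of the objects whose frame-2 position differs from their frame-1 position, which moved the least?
the yellow pentagon

(moved 0.9)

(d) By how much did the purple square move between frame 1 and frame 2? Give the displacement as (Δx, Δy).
(1.4, -2.3)

The purple square was at (7.4, 8.3) in frame 1 and (8.8, 6.0) in frame 2.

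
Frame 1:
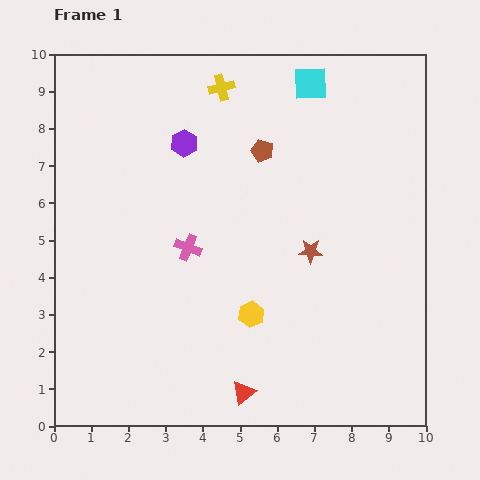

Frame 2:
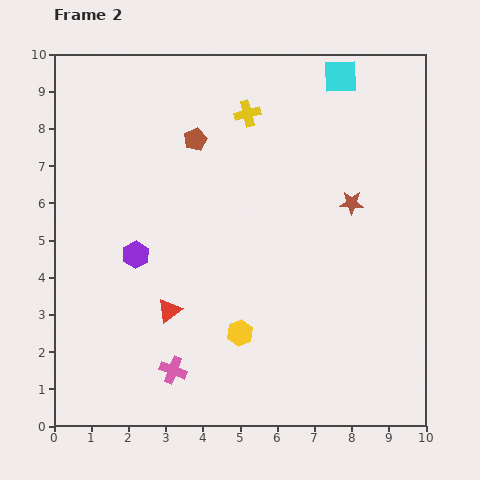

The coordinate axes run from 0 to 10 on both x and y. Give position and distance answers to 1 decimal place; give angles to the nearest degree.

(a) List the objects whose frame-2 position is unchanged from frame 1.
none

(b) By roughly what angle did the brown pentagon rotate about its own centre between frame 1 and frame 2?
28° clockwise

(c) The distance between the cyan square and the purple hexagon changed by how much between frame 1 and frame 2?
+3.5

Distance in frame 1: 3.8. Distance in frame 2: 7.3.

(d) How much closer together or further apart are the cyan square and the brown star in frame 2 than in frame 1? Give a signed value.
-1.1

Distance in frame 1: 4.5. Distance in frame 2: 3.4.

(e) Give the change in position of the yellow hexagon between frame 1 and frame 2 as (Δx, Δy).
(-0.3, -0.5)

The yellow hexagon was at (5.3, 3.0) in frame 1 and (5.0, 2.5) in frame 2.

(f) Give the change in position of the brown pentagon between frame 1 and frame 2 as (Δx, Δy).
(-1.8, 0.3)

The brown pentagon was at (5.6, 7.4) in frame 1 and (3.8, 7.7) in frame 2.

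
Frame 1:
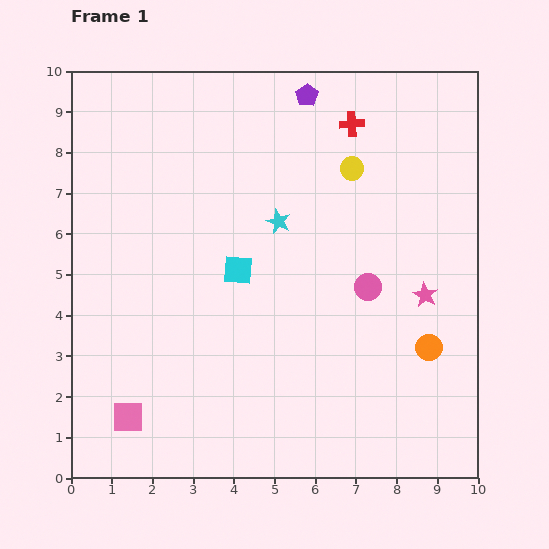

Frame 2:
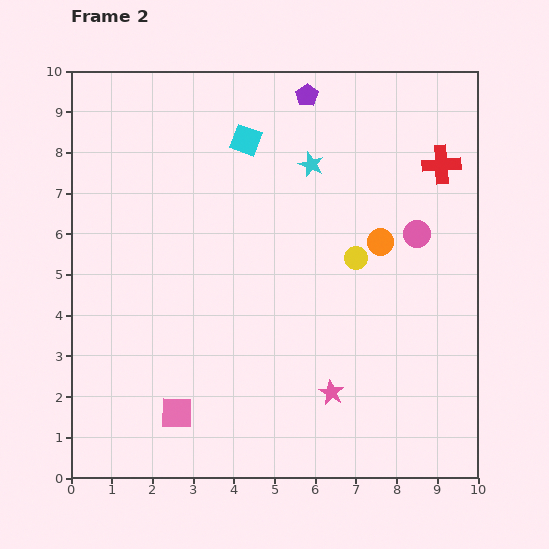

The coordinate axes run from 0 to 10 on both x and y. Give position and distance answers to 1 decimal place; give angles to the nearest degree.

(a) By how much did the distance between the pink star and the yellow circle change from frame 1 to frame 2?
-0.2

Distance in frame 1: 3.6. Distance in frame 2: 3.4.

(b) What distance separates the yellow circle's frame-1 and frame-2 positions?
2.2

The yellow circle moved from (6.9, 7.6) to (7.0, 5.4), a distance of √(0.1² + 2.2²) ≈ 2.2.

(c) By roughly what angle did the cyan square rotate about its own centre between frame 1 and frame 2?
16° clockwise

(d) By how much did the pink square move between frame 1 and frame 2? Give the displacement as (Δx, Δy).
(1.2, 0.1)

The pink square was at (1.4, 1.5) in frame 1 and (2.6, 1.6) in frame 2.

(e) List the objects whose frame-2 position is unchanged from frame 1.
the purple pentagon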